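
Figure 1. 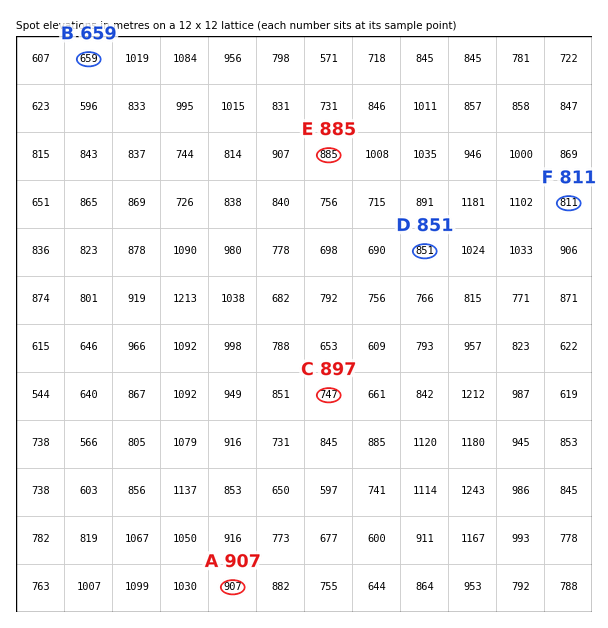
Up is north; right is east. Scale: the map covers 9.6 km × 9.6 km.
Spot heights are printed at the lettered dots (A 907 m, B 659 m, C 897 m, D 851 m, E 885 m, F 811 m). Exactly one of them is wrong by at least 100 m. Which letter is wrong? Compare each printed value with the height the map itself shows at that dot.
C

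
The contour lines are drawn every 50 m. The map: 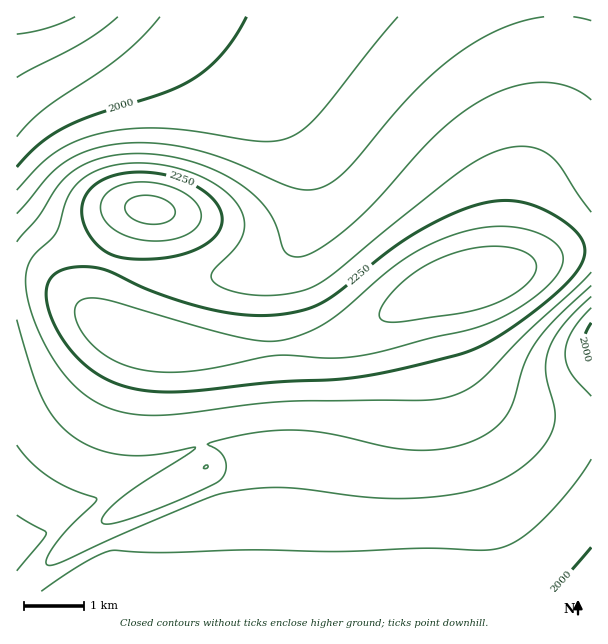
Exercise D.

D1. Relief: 1820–2400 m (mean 2140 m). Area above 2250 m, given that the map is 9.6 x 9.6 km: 17.3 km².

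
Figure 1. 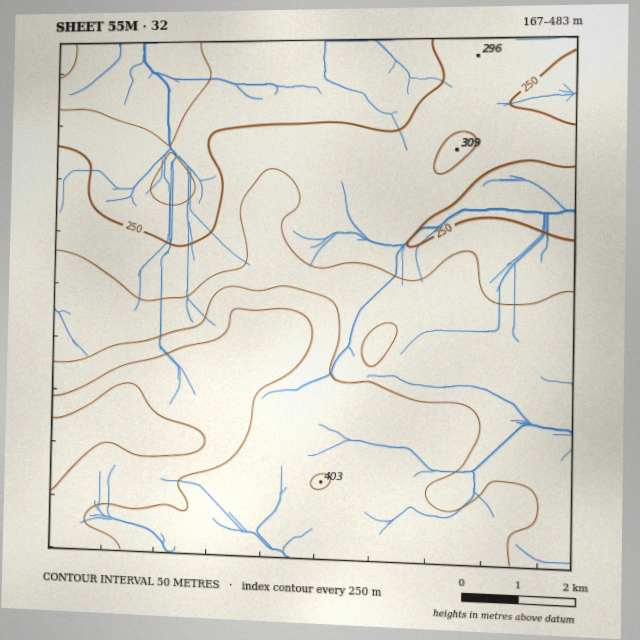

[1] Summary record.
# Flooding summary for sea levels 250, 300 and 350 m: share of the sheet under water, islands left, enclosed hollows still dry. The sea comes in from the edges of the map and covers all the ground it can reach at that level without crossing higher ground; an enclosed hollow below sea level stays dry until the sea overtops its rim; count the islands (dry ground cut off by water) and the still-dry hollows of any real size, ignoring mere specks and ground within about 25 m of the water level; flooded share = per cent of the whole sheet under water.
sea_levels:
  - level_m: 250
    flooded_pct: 21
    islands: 0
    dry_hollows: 0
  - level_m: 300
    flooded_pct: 44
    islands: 0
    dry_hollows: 0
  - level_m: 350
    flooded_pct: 65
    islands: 0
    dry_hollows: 0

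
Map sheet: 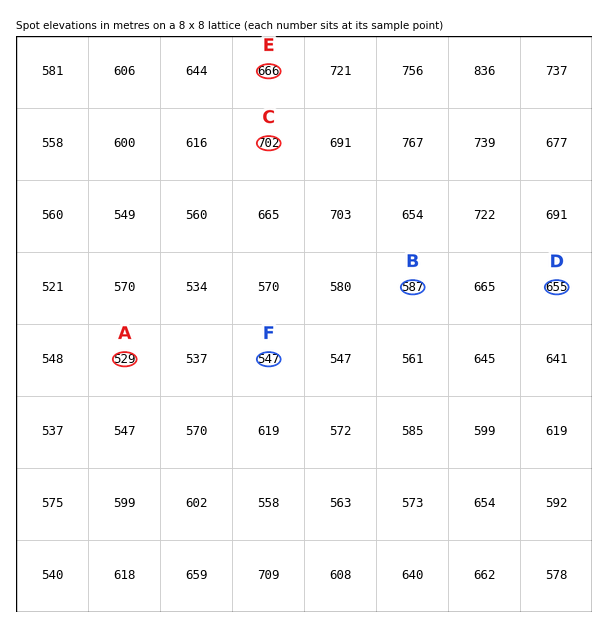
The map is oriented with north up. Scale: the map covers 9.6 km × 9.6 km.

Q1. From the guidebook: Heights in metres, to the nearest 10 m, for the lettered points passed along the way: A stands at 530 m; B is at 590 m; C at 700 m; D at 650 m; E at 670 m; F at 550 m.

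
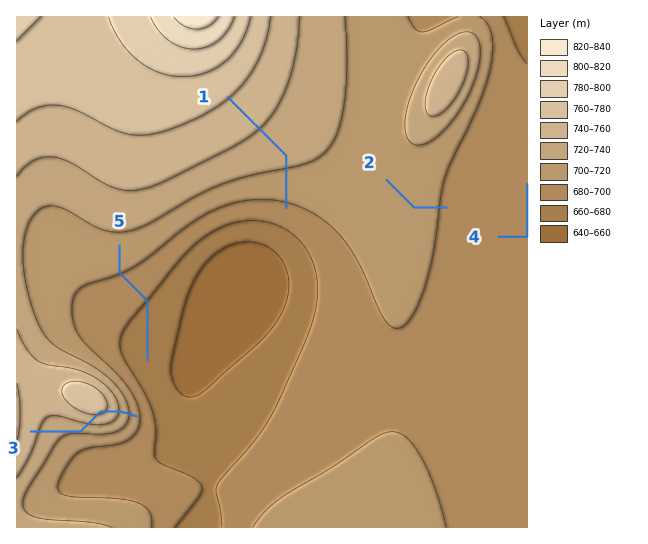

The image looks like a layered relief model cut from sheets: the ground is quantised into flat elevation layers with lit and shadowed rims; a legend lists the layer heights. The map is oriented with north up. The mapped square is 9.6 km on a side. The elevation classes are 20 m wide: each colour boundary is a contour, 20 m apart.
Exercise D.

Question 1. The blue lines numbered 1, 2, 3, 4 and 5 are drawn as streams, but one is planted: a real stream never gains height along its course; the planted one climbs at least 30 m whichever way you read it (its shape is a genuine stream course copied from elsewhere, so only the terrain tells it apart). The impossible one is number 3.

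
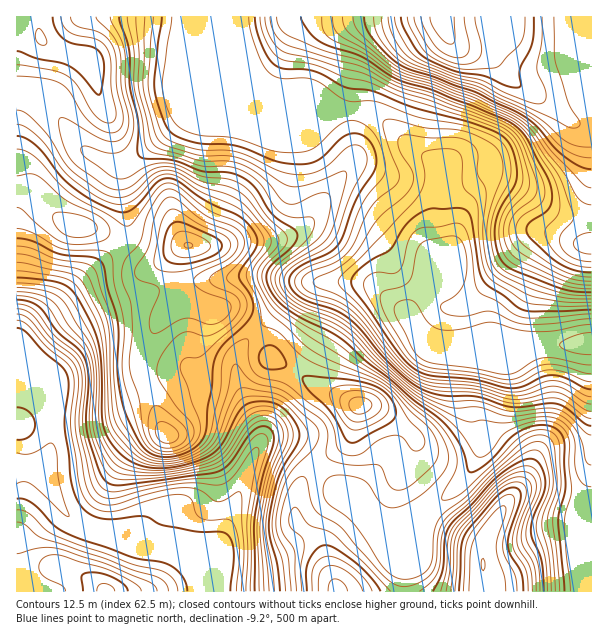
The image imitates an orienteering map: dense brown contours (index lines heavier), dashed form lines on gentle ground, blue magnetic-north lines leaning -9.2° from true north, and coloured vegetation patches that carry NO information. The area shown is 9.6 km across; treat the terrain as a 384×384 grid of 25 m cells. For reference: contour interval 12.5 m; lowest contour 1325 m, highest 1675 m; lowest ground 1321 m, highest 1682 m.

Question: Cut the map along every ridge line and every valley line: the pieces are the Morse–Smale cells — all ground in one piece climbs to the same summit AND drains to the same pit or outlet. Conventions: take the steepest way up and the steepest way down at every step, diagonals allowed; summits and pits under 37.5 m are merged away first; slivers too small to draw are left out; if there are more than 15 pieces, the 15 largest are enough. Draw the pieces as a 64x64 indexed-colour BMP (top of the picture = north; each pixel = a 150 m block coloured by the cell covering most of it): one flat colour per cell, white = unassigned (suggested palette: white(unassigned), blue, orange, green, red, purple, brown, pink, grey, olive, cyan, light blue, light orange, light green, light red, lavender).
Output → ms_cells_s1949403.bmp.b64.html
<image width="64" height="64" href="data:image/bmp;base64,Qk12CAAAAAAAAHYAAAAoAAAAQAAAAEAAAAABAAQAAAAAAAAIAAATCwAAEwsAABAAAAAAAAAA////ALR3HwAOf/8ALKAsACgn1gC9Z5QAS1aMAMJ34wB/f38AIr28AM++FwDox64AeLv/AIrfmACWmP8A1bDFAIiIiIiIiIiIiIiHd3d3d3d3d5mZmZREREREREREREREiIiIiIiIiIiIiHd3d3d3d3d5mZmZlERERERERERERESIiIiIiIiIiIiId3d3d3d3d3mZmZmURERERERERERERIiIiIiIiIiIiId3d3d3d3d3mZmZmZREREREREREREREiIiIiIiIiIiId3d3d3d3d3eZmZmZmURERERERERERESIiIiIiIiDMzMzMzd3d3d3d5mZmZmZRERERERERERERIiIiIiIMzMzMzMzN3d3d3d5mZmZlVmUREREREREREREiIiIgzMzMzMzMzM3d3d3eZmZmZlVVZRERERERERERESIiIgzMzMzMzMzMzN3d3d5mZmZlVVVVERERERERERERIiIgzMzMzMzMzMzM3d3d3mZmZlVVVVVREREREREREREiIgzMzMzMzMzMzMzN3d3eZmZlVVVVVVVRERERERERESIiDMzMzMzMzMzMzM3d3d5mZlVVVVVVVVURERERERERIiDMzMzMzMzMzMzMzd3d3eZlVVVVVVVVVVEREREREREiDMzMzMzMzMzMzMzM3d3d3lVVVVVVVVVVURERERERES7szMzMzMzMzMzMzMzd3d3elVVVVVVVVVVVERERERERLu7MzMzMzMzMzMzMzM3d3eqpVVVVVVVVVVUREREREREu7szMzMzMzMzMzMzMzd3qqqqpVVVVVVVVVVERERERES7uzMzMzMzMzMzMzMzOqqqqqqlVVVVVVVVVURERERERLu7MzMzMzMzMzMzMzM6qqqqqqpVVVVVVVVUREREREREu7szMzMzMzMzMzMzM6qqqqqqqlVVVVVVVVRERERERES7uzMzMzMzMzMzMzMzqqqqqqqqVVVVVVVVVERERERERLuzMzMzMzMzMzMzMzqqqqqqqlVVVVVVVVVUREREREREuzMzMzMzMzMzMzMzOqqqqqpVVVVVVVVVVVREREREREQzMzMzMzMzMzMzMzM6qqqqVVVVVVVVVVVVVURERERERDMzMzMzMzMzMzMzMzqqqqVVVVVVVVVVVVVVREREREREMzMzMzMzMzMzMzMzqqqlVVVVVVVVVVVVVVVEREREREQzMzMzMzMzMzMzMzM6qlVVVVVVVVVVVVVVVVVERERERDMzMzMzMzMzMzMzMzqqVVVVVVVVVVVVEREREREREREUMzMzMzMzMzMzMzMzM6VVVVVVVVVVVVEREREREREREREzMzMzMzMzMzMzMzMzJVVVVVVVVVVVERERERERERERETMzMzMzMzMzMzMzMzIiVVVVVVVVVVURERERERERERERMzMzMzMzMzMzMzMiIiIlVVVVVVVVUhEREREREREREREzMzMzMzMzMzMiIiIiIiJVVVVVVVUiERERERERERERETMzMzMzMzMzMyIiIiIiIiVVVVVVIiIhERERERERERERMzMzMzMzMzMzIiIiIiIiIiIiIiIiIiIREREREREREREzMzMzMzMzMzMiIiIiIiIiIiIiIiIiIhERERERERERETMzMzMzMzMiMyIiIiIiIiIiIiIiIiIiIRERERERERERMzMzMzMzMiIjIiIiIiIiIiIiIiIiIiIhEREREREREREzMzMzMzMiIiIiIiIiIiIiIiIiIiIiIiERERERERERETMzMzMzIiIiIiIiIiIiIiIiIiIiIiIiIRERERERERERMzMzMyIiIiIiIiIiIiIiIiIiIiIiIiIhEREREREREREzMzIiIiIiIiIiIiIiIiIiIiIiIiIiIiERERERERERETMzIiIiIiIiIiIiIiIiIiIiIiIiIiIiIRERERERERERMzIiIiIiIiIiIiIiIiIiIiIiIiIiIiIhEREREREREREiIiIiIiIiIiIiIiIiIiIiIiIiIiIiIiERERERERERESIiIiIiIiIiIiIiIiIiIiIiIiIiIiIiIRERERERERERIiIiIiIiIiIiIiIiIiIiIiIiIiIiIiIhEREREREREREiIiIiIiIiIiIiIiIiIiIiIiIiIiIiIiERERERERERESIiIiImZmYiIiIiIiIiIiIiIiIiIiIhERERERERERERIiIiJmZmZmIiIiIiIiIiIiIiIiIiIhEREREREREREREiIiJmZmZmZiIiIiIiIiIiIiIiIiIhERERERERERERESIiImZmZmZmYiIiIiIiIiIiIiIiIhERERERERERERERIiImZmZmZmZmIiIiIiIiIiIiIiIhEREREREREREREREiImZmZmZmZmZmZmZmZmZmZmERERERERERERERERERESImZmZmZmZmZmZmZmZmZmZhERERERERERERERERERERJmZmZmZmZmZmZmZmZmZmERERERERERERERERERERERFmZmZmZmZmZmZmZmZmZhEREREREREREREREREREREREWZmZmZmZmZmZmZmZmZhERERERERERERERERERERERERZmZmZmZmZmZmZmZmZhERERERERERERERERERERERERFmZmZmZmZmZmZmZmZmEREREREREREREREREREREREREWZmZmZmZmZmZmZmZmYRERERERERERERERERERERERERZmZmZmZmZmZmZmZmYRERERERERERERERERERERERERFmZmZmZmZmZmZmZmZhEREREREREREREREREREREREREWZmZmZmZmZmZmZmZmERERERERERERERERERERERERER"/>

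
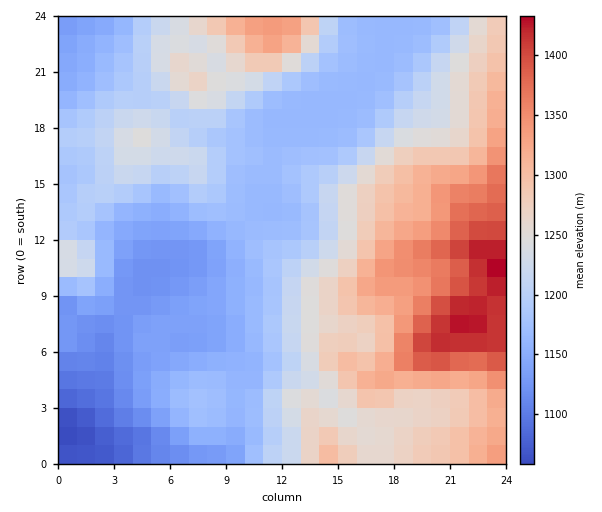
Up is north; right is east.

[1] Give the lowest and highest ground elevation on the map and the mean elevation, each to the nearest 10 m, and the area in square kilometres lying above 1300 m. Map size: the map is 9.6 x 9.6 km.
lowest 1050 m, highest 1440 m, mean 1220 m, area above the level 17.2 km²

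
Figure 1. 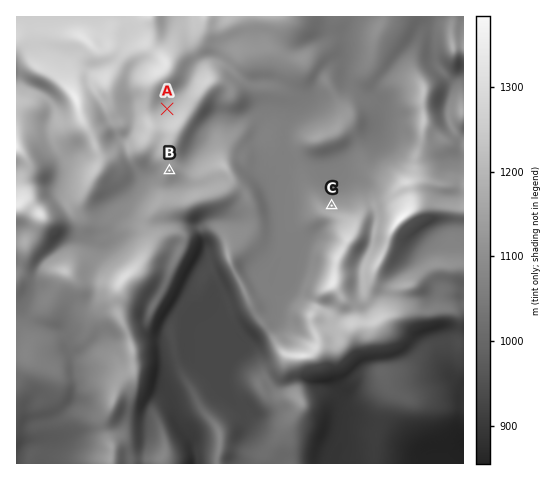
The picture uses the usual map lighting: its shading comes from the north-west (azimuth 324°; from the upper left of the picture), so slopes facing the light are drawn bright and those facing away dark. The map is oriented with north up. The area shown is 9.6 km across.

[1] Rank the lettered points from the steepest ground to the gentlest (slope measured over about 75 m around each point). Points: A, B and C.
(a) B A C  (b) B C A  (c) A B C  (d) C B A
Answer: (d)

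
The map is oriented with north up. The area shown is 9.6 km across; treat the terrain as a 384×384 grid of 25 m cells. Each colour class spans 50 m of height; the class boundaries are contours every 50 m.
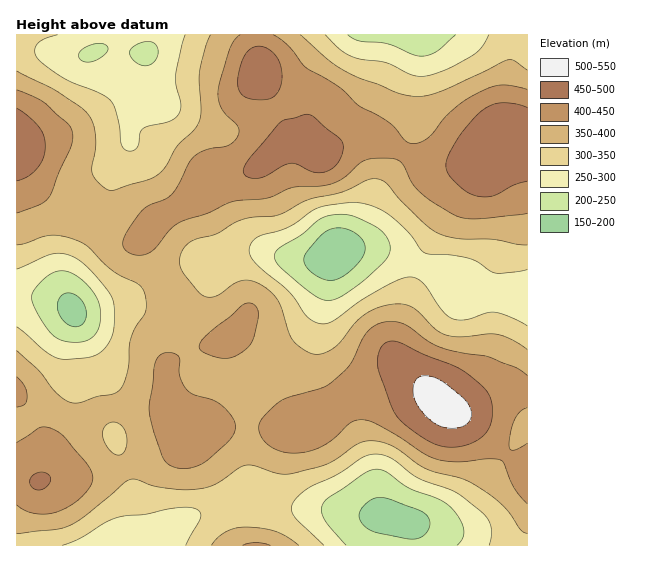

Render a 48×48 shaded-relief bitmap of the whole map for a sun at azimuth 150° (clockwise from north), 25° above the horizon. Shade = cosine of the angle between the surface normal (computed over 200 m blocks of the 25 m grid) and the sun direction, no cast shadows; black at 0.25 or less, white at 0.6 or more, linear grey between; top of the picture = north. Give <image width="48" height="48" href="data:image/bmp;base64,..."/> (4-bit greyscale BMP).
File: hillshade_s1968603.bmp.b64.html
<image width="48" height="48" href="data:image/bmp;base64,Qk32BAAAAAAAAHYAAAAoAAAAMAAAADAAAAABAAQAAAAAAIAEAAATCwAAEwsAABAAAAAAAAAAAAAAABEREQAiIiIAMzMzAERERABVVVUAZmZmAHd3dwCIiIgAmZmZAKqqqgC7u7sAzMzMAN3d3QDu7u4A////ALzN3dy6mql1QzIhEkRVZmZVRVVVVWVVeKzN3d26mqmGRDMiI0VWZndmVmZVVmZmeKzN3d3LqaqodVRERFZ3eIiHd4h3d4h3eKvMzd3bqqq7qIdmZniZmqmZmaqpmZmYiJq7vM3MuqvMy6mIiJq7zLuqmqvLuqmZiIiZqru7qqvMzMuqmavN3dzKqqzMy6mYd2Z4iJmZmZq7vMy6qqvN7u7bqqvN3LqYdlVWd3d3eIiZq7u7qrvN3u7tuqvN3cqYZVVWZ3d2ZneImru6qqvM3e7uy6u83dyoZVVWd3d3ZmeImaupmZq7zN3t3Lq8zd25dmZmZ4iIdmeIiZqYd3maq7zMu6qrvN3Kl3dmZniIdmd3eIiHZVZ4maqqqZmZqru7qYh2ZmeHdmZmZmd2VDRWeJmZiIiIiJmqqZh2ZmZ2ZVZmVVZ2VDNEV4iId3d3d3iZmYh2ZmZmVVZnZmd3dkRERWd3dmZmZmZ4iHd2ZlVlVWZ3h3iJh2ZURFZ3dmVVVVZnd2ZmVUVVVWZ4mZmZmYdlRERWZmVERFVmZVVVQzNFVVZ4iZmqmYdlQzNFZlQyIzRVVVVUMhI0VVVWd4iZmYdmQzM0VVQyIiNFVVZlMREjRVVVZmeJmYh2UyIiNERDIiI0RWZ2UyI0RVZmVVV4mZh2QyERI0VVMiI0RWeIdkM0VWZ3ZURXiZh2QxAAEkVmVDM0VXiZmGVVZmd4dUNFeId2QhAAEkVnZURWZpmrqod3d3d3dkMzVWZlQhABI0V3dlZ4iLq7upiJmId3dlMzNEVVQxEBI0Z4iHeJqszMupmZqpiHd2VERFVmVDERI1aJqZiaq8zdy5mZqqqZiIdmZ3iIdkMiNFeau6maq8zcy5iImruqqpmImqu7qHVERWebzLqqq7zMy5hmaKu8y7qqvN3dy5h3Z3iavMuqqru7uphlVoq8zMu7ze7/7bqpiIiau8y7qqqqqYhlRGiavMzMzd7//9y6qZmZqrzMuqqpiIdlREZ4q8zMzN3v//26qZmZmrvMu7uph3d1RDRWibvMzM3v//7KmJmZmau7u7u6iHd2QzNFaJqrzMze//7KmIiJmZqqq7u7qYdlRDMzVneJq8u83v7bqHd3iIiZqqu7uph2VEMzRVVWeaqqvN3cuXZmZ3iImaqru6qHZVQzNEQ0V5mIibzLuXZVVneIiImaqqqYdmQyI0VDRXd3d4mqmHVERWeIiIeImZmYd2UyI1ZVRWZmZ3eIh3VENEZ4h3Z3d4iYd2ZDNGeHZmZnd3ZmZmZUMzRWZlZmZmeId2ZURGeZh3Znd3ZlZmZUMiNEVURVVVZ3dmZmVVeJqYdmd3ZlVVVDMiIjMzNEREVmdmZmZUVoqphmZmZVVVQzIhESM0RERERWZlVWZUNGmqhlVVVFVUMiIhESM1VVVURWZlRFVUM1eJh1VEREREMiIiIjRXd3d2Zmd2VERUMjVnh2VUMzREQyIiI0Z5mZqph3iIZEREQiNFZmVVQzNERDMzM1aKqru6mImZdUREQyI0VmZVQzNERERDM0aA=="/>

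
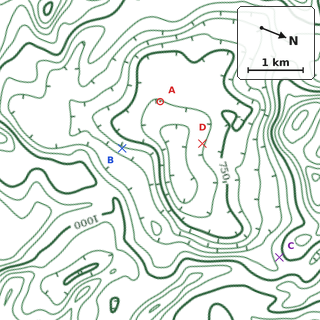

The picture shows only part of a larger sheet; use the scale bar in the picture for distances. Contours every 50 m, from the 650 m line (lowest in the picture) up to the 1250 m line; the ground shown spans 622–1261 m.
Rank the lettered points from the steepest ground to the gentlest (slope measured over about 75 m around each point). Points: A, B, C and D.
B C D A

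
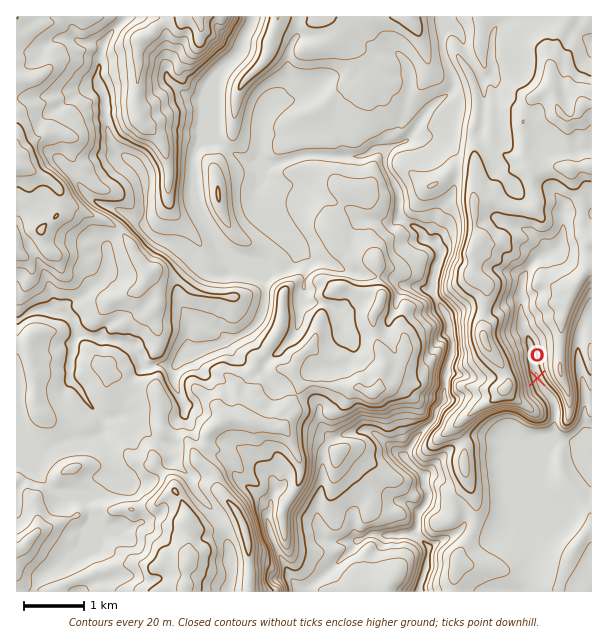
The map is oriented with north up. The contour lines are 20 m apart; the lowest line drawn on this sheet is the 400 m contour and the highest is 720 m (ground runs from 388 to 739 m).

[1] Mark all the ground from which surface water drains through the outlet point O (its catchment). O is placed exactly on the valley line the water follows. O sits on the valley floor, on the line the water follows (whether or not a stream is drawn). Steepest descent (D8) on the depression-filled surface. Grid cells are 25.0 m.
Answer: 4.749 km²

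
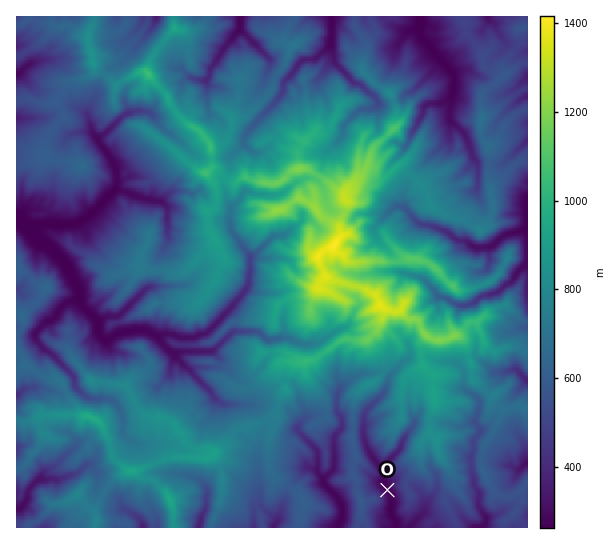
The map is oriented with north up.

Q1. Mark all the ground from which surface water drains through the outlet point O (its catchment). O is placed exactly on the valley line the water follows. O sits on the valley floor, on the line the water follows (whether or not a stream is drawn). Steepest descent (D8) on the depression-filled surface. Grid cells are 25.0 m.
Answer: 3.739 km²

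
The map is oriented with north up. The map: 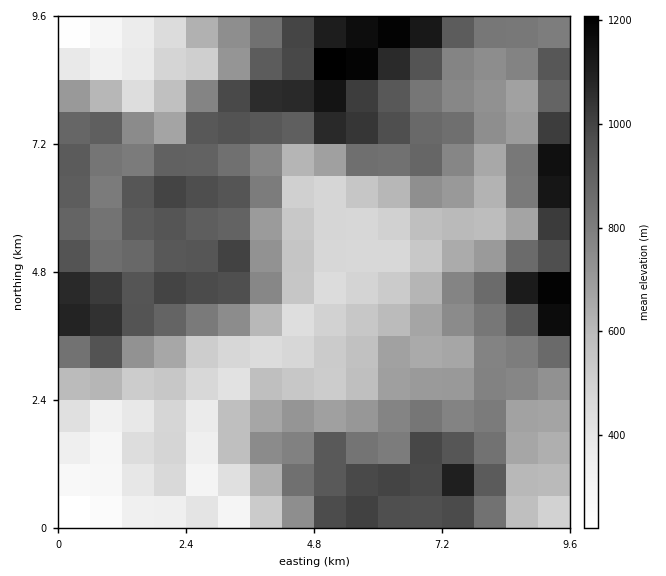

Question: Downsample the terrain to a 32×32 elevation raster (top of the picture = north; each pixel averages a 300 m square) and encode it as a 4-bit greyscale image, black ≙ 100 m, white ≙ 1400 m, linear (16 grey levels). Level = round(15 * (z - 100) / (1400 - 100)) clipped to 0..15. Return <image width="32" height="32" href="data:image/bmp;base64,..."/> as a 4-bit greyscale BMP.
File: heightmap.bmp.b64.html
<image width="32" height="32" href="data:image/bmp;base64,Qk12AgAAAAAAAHYAAAAoAAAAIAAAACAAAAABAAQAAAAAAAACAAATCwAAEwsAABAAAAAAAAAAAAAAABEREQAiIiIAMzMzAERERABVVVUAZmZmAHd3dwCIiIgAmZmZAKqqqgC7u7sAzMzMAN3d3QDu7u4A////ABEiIiNEITZ3q7uqqqmHZEYiIjQzQyNGh5qqqqq7moRFIiI0RDI0V4maqqqqy6llZTIiNFQjNFeJmqqqqsupdWYyIjRUJFVoiJqIiZu6mXZmQyNEVCNniIiqqHmqmYl2ZkMjNEQzZ2d4iJd5mIiIdmZUMzNFQzZndmZniIiIiHZ3VlVEVUQ0VmVVZmd3d4mHeFd3ZVZUQ1ZUVVVndmd4l3h4mYZmVENFVFVWd2ZmeJd5qrqIdlVVNERVVWdndnmXi7u6mYh3dmREVVVmZ3d4mKzLu6qrqZh3VEVVVmeIiavey7uqu6qpiGREVVVniJq83bu6maqquodlREVVVniJvM27mYmpqrqHZURERFVneKqrmZiaqZq6d2RERERVZmd4mpmJqqqZqXZlREREVlZmZ5uZiZmqqZmHZURFVWZmVmismomauqqZmFREVVZnZmZ5vamImquqqpdURVZmiId2ic2ph4mpqZmHVVaIiJmXZorNmqh4mZmIiHd5mpmZh3Z5zJmql2ipmqmZq7upmZh3d7yZmXdXqqqqqsu7upmZh3abiIdURomqu7vLqqqYiId2mmZUNFd3m7u8zMqZmHd3d4pEIzRVVWmqq97cuqiHd3iqMjMzNFVoiZvM3cy6iId5qSIiMzVmd3ibvMzNy5iIiIgSIzREZniaq7zM3dyqmZiJ"/>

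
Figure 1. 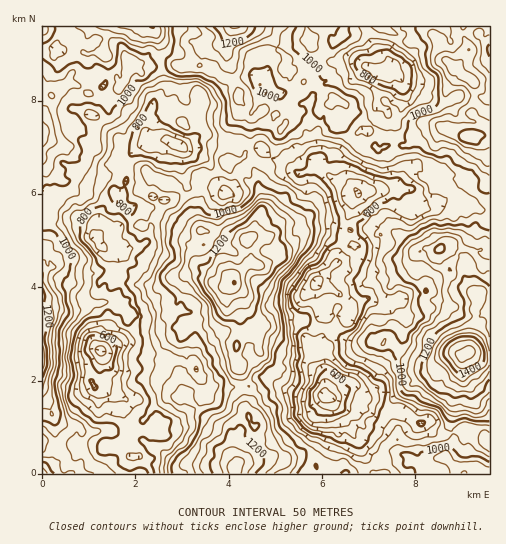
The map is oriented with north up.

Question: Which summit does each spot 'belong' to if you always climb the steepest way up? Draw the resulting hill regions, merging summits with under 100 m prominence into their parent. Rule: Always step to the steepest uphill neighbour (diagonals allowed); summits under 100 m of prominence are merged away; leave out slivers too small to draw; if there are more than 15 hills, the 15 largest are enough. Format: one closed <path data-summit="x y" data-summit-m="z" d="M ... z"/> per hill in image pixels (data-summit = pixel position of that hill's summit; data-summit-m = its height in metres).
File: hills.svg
<path data-summit="468 351" data-summit-m="1520" d="M417 162l-6 2-6 5-3 7-7 9-13 5-20 2-8 6-2 11-4 9 2 22 4 5-4 2-2 8-11 8-31 31-7 29 9 17-1 9 3 14 16 14 0 18 12 11 17 8 10 13 18 7 11 8 9 0 16-18 7 1 13 11 29-8 16 8 5 6 1-232-11-1-6-3-9 1-14-8-6-24-5-4-15 1-5-4z"/><path data-summit="234 282" data-summit-m="1401" d="M209 134l-9 0-19 12 9 7 18 8 6 18 9 9-5-2-5 2-18 1-8-3-10 10-8 4-10 0-6-4 0 7-5 5-7 2 11 17-5 14-9 7-21 5 2 3 1 14-8 11 2 3 8 2 9 9 2 9 7 12-6 13-7 7-12 10-15 5 0 16-8 15 3 6 30 11 0 18 14 13 7 0 4-3 10 3 9-8 8-2 16-10 7-7 1-23 8 8 24 0 22-2 16-10 6 0 7 12 16 7 26 0 0-18-16-14-3-14 1-9-9-17 0-5 7-24 31-31 11-8 2-8 4-2-4-5-2-22 4-9 0-9 6-8-10-8-15-5-14-14-16 8-5 0-10-9-16-5-9-11-17-6-13 1-8-6z"/><path data-summit="235 27" data-summit-m="1310" d="M363 26l-210 0 8 24 2 38-9 12-2 7 21 5 6-3-4-4 0-5 3-3 6-2 17 0 1 7-4 6 2 26 25 3 8 6 13-1 17 6 9 11 16 5 10 9 5 0 16-8 14 14 19 7-12-12-4-16 12-10 12-17 8 0 9-10 0-22 8-20-2-7 2-3 0-7-7-7z"/><path data-summit="467 137" data-summit-m="1231" d="M489 26l-92 1 5 9-14 17 0 7 3 3-1 4 9 7 3 13-15 24-10-4 0 14-9 10-8 0-12 17-12 10 4 16 19 20 8-4 15 0 13-5 7-9 3-7 6-5 6-2 2 6 5 4 15-1 5 4 6 24 14 8 9-1 6 3 11 0z"/><path data-summit="43 136" data-summit-m="1184" d="M152 26l-43 0-7 29-2-2-13 1-13-12-3 0-10 8-4-2-15 2 0 154 11-6 6 1 13 8 7 10 11 6 3 3 2 9 10-5 0-4-6-6 5-14 17-11 3-5 1-5-4 0-5-9 0-9 5-11 10-3 18-13-2-11 5-8 0-14 2-7 9-12-2-38z"/><path data-summit="43 360" data-summit-m="1291" d="M44 210l-2 1 0 230 43 4 9-1 9 2 7-6 0-18 4-13 0-10-6-7-13-4-3-6 10-19 0-11-6-10 4-13 0-11-6-11 0-7 5-9 1-10 6-3 7 1 7-9-1-14-3-4-7 0-9-6-10-22-11-4-10 0-5 3-12 0-4-3 0-4z"/><path data-summit="237 464" data-summit-m="1325" d="M277 376l-6 0-16 10-42 0-4 3-2 6-7 0 0 8-7 7-16 10-8 2-8 7-1 6-5 5-2 15-3 3-9 0 8 10 1 4 2 2 154 0 4-16 16-23 1-37-8-3-19 0-11-5-8-5z"/><path data-summit="464 473" data-summit-m="1106" d="M333 400l-1 3 9 17 8 6 3 8 6 5 8 2 30 33 94-1 0-30-6-7-12-6-8-2-25 8-13-11-7-1-16 18-9 0-11-8-18-7-10-13-17-8z"/><path data-summit="43 473" data-summit-m="1081" d="M52 441l-10 1 1 32 87-1 2-16-16-10z"/><path data-summit="43 27" data-summit-m="1081" d="M64 26l-22 1 1 22 13-1z"/>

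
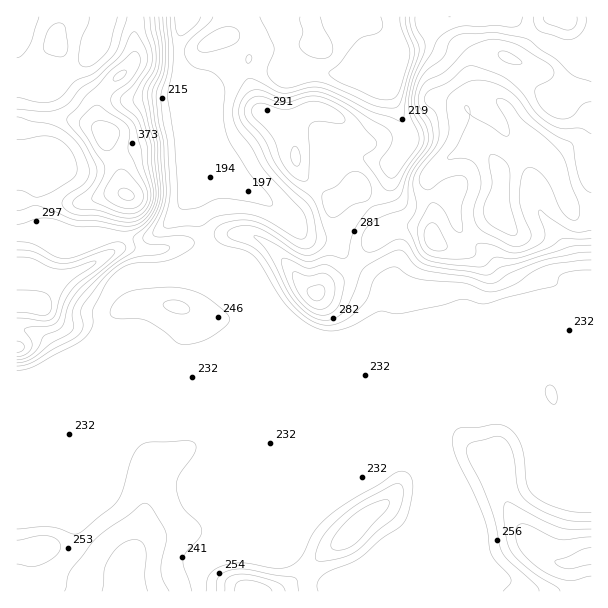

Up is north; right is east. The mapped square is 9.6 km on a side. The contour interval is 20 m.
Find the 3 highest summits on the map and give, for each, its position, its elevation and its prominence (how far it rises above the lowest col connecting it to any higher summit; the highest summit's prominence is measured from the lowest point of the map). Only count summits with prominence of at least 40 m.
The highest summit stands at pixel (126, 195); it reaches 423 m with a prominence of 259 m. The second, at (497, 209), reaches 395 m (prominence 163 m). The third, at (33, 303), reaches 380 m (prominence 85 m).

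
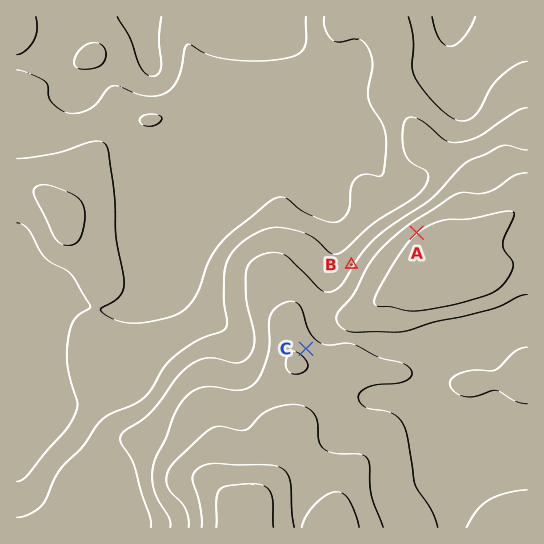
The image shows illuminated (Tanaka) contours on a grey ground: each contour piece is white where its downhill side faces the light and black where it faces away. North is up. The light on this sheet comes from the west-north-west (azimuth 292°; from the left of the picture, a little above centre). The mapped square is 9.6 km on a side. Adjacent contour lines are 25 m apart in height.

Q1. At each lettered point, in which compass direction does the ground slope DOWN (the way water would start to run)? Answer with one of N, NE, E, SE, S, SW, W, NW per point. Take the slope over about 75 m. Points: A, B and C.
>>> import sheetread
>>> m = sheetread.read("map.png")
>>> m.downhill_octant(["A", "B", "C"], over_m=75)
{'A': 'NW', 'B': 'NW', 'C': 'NE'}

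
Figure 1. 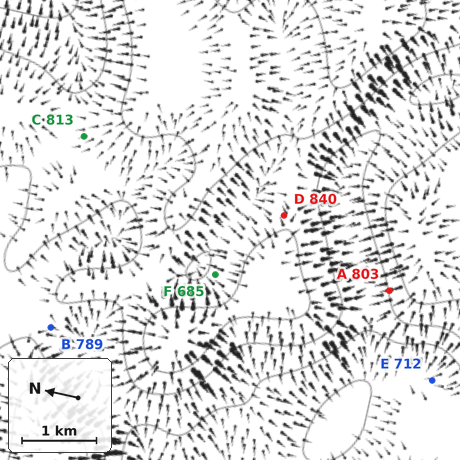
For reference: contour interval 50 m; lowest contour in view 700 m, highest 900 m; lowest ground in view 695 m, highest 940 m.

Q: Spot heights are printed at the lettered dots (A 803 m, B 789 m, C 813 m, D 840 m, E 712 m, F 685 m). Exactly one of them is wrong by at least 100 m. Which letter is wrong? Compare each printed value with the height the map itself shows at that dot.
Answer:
F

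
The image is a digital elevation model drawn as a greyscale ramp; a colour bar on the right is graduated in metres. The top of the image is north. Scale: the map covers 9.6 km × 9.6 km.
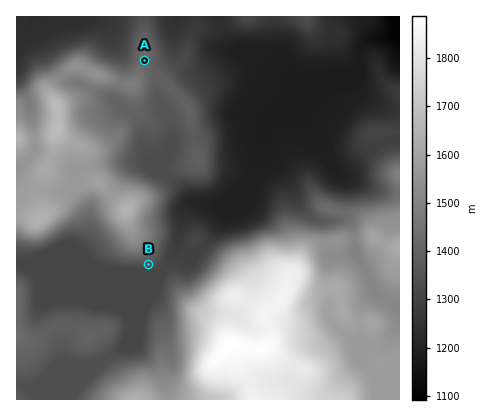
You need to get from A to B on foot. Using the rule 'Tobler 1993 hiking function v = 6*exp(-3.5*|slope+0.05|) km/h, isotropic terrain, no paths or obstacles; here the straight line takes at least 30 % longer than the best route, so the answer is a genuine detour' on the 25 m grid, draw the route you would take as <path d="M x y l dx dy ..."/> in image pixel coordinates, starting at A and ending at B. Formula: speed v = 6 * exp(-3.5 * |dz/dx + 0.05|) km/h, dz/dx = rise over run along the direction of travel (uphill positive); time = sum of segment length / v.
<path d="M144 60l6 12 0 34 10 20 0 26 2 2 0 8 2 4 0 4 8 18 0 6-6 14 0 32-10 20-4 2-4 2"/>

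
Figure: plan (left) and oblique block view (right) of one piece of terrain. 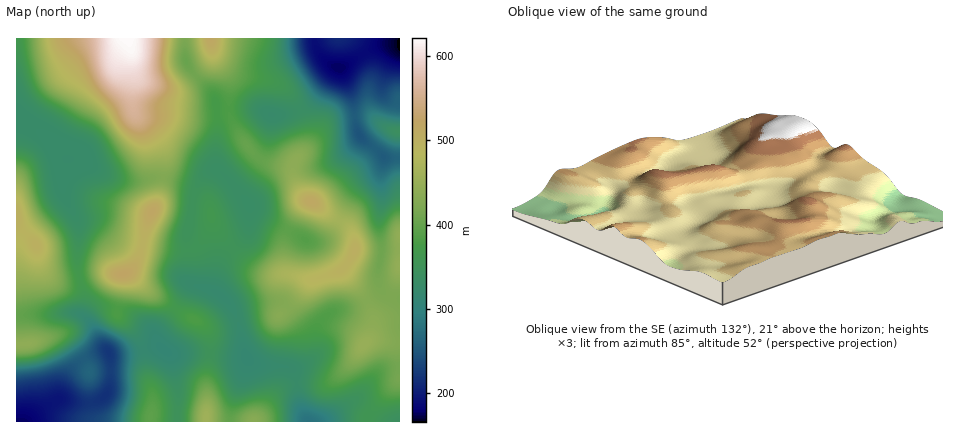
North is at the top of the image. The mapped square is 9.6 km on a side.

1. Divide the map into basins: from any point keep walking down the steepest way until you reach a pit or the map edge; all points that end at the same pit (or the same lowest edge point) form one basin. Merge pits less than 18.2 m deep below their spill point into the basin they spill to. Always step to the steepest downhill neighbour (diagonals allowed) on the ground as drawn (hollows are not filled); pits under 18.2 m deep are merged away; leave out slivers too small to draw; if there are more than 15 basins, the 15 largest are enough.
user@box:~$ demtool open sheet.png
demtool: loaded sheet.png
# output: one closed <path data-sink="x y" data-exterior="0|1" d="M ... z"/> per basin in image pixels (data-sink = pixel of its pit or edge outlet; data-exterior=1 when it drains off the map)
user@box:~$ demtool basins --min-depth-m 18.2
<path data-sink="400 44" data-exterior="1" d="M400 38l-271 0 3 24 4 12 10 8 22 6 12-1 10-7 17-16 6-14 16 32 0 32 12 24 19 21 12 5 18 3 10 25 11 10-9 4-16 28-3 18 2 20 5 3 22 5 30-10 21 24 7 14 3 8 0 10-5 14 14 0 13 6 3 10 0 22z"/><path data-sink="20 422" data-exterior="1" d="M16 224l0 198 190 0 0-40 4-24 0-20-3-8-7-8-16-7-32-22-24-20-28 0-26 7-16 0-6-2-12-14-4-20z"/><path data-sink="308 422" data-exterior="1" d="M212 221l-10 21-10 8-18 0-30-6-9 22-7 6 24 21 32 22 16 7 7 8 3 8 0 20-4 24 0 36 48 4 112 0 2-6 30-36 0-24-3-10-7-4-16-2-6 2 6-10 1-16-8-18-8-12-15-16-30 10-22-6-22 0-6-2-14-8-22-22z"/><path data-sink="68 160" data-exterior="0" d="M128 38l-112 0 0 186 20 20 3 16 6 12 13 8 16 0 26-7 28 0 7-7 5-10 7-32 13-28 3-16 0-24-5-14-22-26-3-8 0-32z"/><path data-sink="250 204" data-exterior="0" d="M136 112l0 4 22 26 5 14-2 36-13 28-5 24 31 6 18 0 10-8 10-21 14 21 26 25 16 7 18 0-3-18 3-22 16-28 9-4-11-10-8-22-2-3-18-3-12-5-19-21-13-25-20 2-28-2-36 2z"/>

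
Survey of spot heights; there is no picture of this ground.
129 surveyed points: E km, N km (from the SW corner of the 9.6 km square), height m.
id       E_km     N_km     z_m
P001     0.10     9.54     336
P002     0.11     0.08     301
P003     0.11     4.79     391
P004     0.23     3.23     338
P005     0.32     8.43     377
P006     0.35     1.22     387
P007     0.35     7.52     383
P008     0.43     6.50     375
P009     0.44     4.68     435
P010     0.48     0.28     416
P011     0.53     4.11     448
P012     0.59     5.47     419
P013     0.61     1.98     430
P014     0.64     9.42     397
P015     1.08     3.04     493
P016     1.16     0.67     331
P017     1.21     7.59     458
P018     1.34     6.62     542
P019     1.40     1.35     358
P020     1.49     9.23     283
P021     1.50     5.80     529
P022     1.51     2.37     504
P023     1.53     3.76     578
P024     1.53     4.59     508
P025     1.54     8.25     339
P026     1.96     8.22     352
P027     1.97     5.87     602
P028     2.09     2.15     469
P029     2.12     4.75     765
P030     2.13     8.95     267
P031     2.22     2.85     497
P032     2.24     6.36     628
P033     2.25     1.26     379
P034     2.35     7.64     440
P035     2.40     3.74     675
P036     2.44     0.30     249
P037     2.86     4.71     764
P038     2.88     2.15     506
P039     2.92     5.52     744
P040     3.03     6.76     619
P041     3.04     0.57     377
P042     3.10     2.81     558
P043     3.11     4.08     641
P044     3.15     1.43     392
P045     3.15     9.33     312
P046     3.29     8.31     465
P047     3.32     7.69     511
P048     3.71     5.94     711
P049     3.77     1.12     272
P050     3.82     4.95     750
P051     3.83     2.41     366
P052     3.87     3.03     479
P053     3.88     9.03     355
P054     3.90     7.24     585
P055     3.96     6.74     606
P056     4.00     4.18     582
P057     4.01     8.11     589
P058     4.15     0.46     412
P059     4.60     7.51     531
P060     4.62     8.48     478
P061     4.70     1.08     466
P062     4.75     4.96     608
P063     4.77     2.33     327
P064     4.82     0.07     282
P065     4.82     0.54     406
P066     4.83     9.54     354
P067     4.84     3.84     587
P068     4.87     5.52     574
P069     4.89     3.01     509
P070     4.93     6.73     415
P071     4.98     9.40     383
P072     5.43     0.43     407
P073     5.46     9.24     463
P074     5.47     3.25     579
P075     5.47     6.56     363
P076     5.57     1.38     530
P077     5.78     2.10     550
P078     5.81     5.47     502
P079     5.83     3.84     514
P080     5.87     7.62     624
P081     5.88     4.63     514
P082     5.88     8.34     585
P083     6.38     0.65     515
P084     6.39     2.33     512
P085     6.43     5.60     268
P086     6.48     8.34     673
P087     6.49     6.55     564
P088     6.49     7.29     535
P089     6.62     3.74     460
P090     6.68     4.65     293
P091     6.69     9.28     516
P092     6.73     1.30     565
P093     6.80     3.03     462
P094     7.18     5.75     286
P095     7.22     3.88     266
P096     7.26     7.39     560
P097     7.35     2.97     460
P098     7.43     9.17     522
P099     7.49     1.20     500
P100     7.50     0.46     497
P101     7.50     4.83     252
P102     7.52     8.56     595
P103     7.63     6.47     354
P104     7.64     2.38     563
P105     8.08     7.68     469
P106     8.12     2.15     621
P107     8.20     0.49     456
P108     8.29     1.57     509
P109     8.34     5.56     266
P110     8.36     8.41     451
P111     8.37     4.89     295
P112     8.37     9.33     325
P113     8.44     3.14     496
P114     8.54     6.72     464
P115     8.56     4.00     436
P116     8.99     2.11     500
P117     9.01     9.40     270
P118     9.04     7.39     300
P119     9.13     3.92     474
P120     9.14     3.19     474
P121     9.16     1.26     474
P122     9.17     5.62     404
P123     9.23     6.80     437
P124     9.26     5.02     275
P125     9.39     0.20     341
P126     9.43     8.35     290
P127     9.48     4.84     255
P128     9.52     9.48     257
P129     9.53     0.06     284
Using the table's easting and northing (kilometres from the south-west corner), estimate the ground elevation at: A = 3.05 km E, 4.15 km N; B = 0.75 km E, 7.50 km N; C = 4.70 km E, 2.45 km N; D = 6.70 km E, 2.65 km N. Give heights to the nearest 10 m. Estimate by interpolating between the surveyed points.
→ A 660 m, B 440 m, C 360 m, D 540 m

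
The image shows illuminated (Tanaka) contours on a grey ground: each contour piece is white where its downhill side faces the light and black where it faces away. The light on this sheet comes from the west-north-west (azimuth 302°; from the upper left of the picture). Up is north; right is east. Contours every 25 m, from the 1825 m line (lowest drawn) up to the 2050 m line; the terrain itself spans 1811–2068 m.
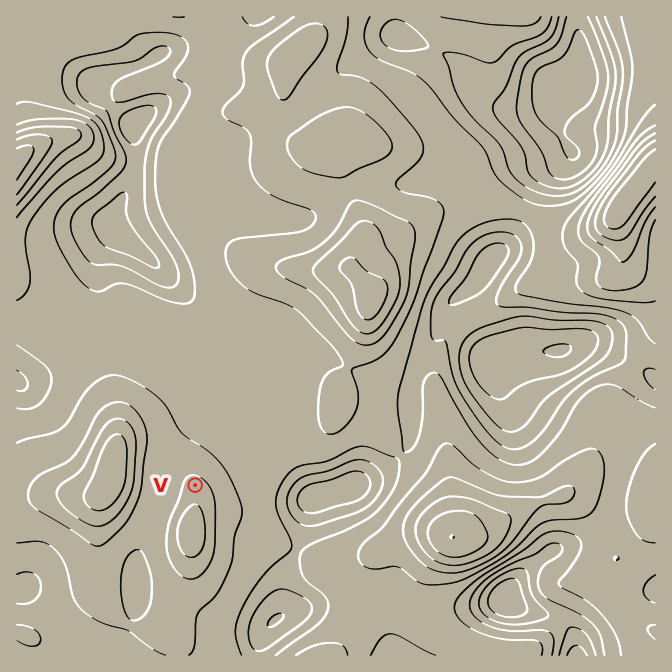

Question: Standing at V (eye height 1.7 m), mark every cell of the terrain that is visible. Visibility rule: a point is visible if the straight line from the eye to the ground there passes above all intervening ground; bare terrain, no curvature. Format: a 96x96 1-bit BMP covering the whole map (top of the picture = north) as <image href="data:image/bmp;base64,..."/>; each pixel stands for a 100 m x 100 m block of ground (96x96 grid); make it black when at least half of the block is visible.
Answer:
<image width="96" height="96" href="data:image/bmp;base64,Qk2+BAAAAAAAAD4AAAAoAAAAYAAAAGAAAAABAAEAAAAAAIAEAAATCwAAEwsAAAIAAAAAAAAA////AAAAAAAAAAAAAAAAAAAAAAAAAAAAAAAAAAAMAAAAAAAAAAAAAAAAAAAAAAAAAAAAAAAAAAAAAAAAAAAAAAAAAAAAAAAAAAAAAAAAAAAAAAAAAAAAAAAAAAAAAAAAAAAAAAAAAAAAAAAAAAAAAAAAAAAAAAAAAAAACAAAAAAAAAAAAAAAGAAAAAAAAAAAAAAAPAAAAAAAAAAAAAAAPgAAAAAAAAAAAAAEPwAAAAAAAAAAAAAMPwAAAAAAAAAAAAAe/4AAAAAABAAAAAAf/4AAAAAABgAAAAA//4AAAAAABwAAAAA//4AAAAAAB4AAAAAf/8AAAAAAB8AgAAAf/8AAAAAAB8BgAAAP/+AAAAAAB+BwAAAH/+AAAAAAA+AwAAAH/8AAAAAAA/AwAAAH/8AAAAAAA/AwAAAH/8AAAAAAAfgwHAAH/8AAAAAAAf/wfgAH/4AAAAAAAf/x//4P/4AAAAAAAf////4P/4AAAAAAAf////8P/4AABAMAAf////8fH4AADgcAAP////+fD4AADx8AAP////+eB4AAH/8AAH////+OB4AAH/8AAH////+EBwAAH8AAAD////+ABwAAH4AAAD////+ABwAADwAAAB////+ABwAADwAAAB////8AAgAABwAAAB////8AAgAAAwAAAD////8AAAAAAAAAAH////8AAAAAAAAAAP/////gAAAAAAAAAf/////8AAAAAAMAAf/////+AAAAAAcAA//////+AAAAAA8AA//////+AAAAAA8AB//////8AAAAAA8AD/+H///8AAAAAB8AH/4H///8AAAAAD8Af/AH///8AAAAB/8A+YAP///4AAAAP/8B8AAP///4AAAB//8D4AAP///4AAAH//4PwAAf///wAAAP//gfgAAf///gAAAP//A/gAAf///gAAAH/+D/gAA//8eAAAAH/+D/AAB/4AAAAAAH/+D/AAB/gAAAAAAH//D/AAD/AAAAAAAD//D/AAH/AAAAAAAD/+D/AAH+AAAAAAAD/+D/AAP+AAAAAAAB/+D/AAf/AAAAAAAA/+D/AAf/AAAAAAAAP+D/gA//gAAAAAAAD+D/wA//gAAAAAAAB+D/8A//wAAAAAAAA/D/+A///wAAAAAAAfj//Af///AAAAAAAPj//gP///wAAAAAAHz//wH///8AAAAAAH7//wA////AAAAAAD5//wA////gAAAAAB4f/AA////wAAAAAA4H/AA//7+AAAAAAAYAcAA//wAAAAAAAAYAAAA//wAAAAAAAAAAAAAf/4AAAAAAAAAAAAAP/4AAAAAAAAAAA4AAf4AAAAAAAAAAA8AAD8AAAAAAAAAAA+AAD8AAAAAAAAAAACAAD+AAAAAAAAAAAAAAD+AAAAAAAAAAAAAYH/AAAAAAAAAADAA+P/AAAAAAAAAAHwAPG/gAAAAAAAAAP+APAHwAAAAAAAAAf+APABwAAAAAAAAAf/AfAAAAAAAAAAAAf/h/AAAAAAAAAAAA///+AAAAAAAAAAAA///8AAAAAAAAAAA="/>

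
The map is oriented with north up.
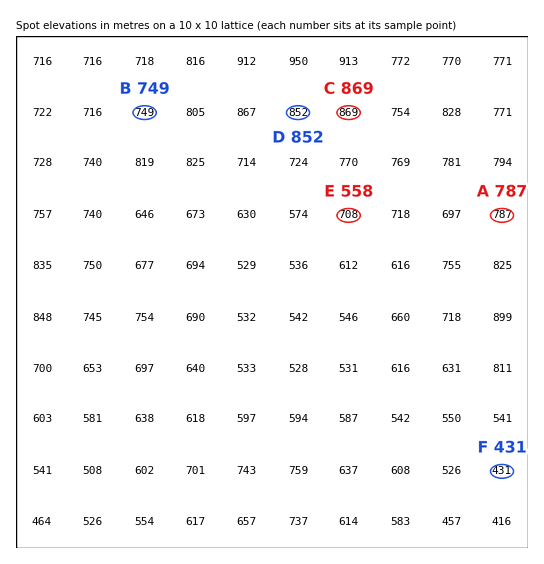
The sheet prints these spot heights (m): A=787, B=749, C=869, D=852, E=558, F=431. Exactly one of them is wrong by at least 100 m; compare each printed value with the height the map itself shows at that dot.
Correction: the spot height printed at E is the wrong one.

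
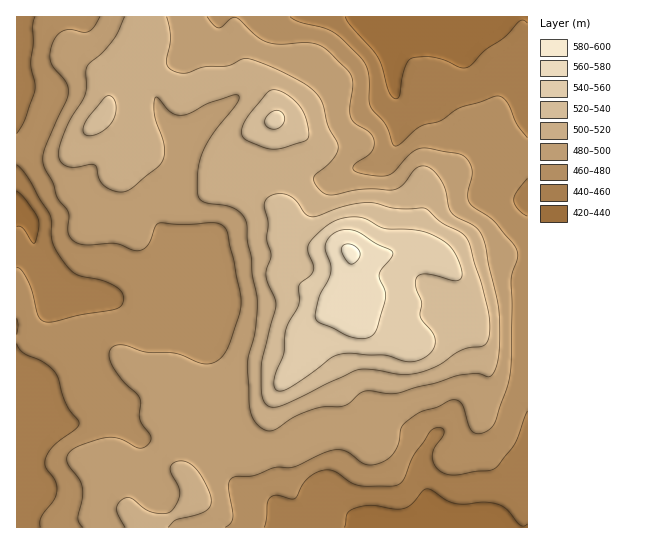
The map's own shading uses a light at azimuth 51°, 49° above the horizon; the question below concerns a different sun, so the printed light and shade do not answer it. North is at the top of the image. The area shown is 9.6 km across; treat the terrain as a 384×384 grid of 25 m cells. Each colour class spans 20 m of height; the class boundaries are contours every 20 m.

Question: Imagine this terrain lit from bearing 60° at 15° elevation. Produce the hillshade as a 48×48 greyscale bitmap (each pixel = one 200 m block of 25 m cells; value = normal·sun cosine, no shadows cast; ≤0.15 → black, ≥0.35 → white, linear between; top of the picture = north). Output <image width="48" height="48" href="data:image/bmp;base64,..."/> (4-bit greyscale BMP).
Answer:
<image width="48" height="48" href="data:image/bmp;base64,Qk32BAAAAAAAAHYAAAAoAAAAMAAAADAAAAABAAQAAAAAAIAEAAATCwAAEwsAABAAAAAAAAAAAAAAABEREQAiIiIAMzMzAERERABVVVUAZmZmAHd3dwCIiIgAmZmZAKqqqgC7u7sAzMzMAN3d3QDu7u4A////AGZnd3ZmaKqYiImqqpiJmZmIh4mHZ4iHZ3Znd2ZmiqmHeJqqqpeJqZiHd4mGZ4h3d3d3ZmZ4m6l2ebu6qYeaqYd2Z4mGZ3d3eHd2ZmeImphmi8upmHial2ZmZ5l2Z3d3iXd2VWd4mYZWnMqIiHeZhlVmeKl1Z3d4mndlRWd4mYZou6h3eHeIdlVniallZ3eJqmZlVniJqoeKqod3eHd4dmZnial2eIiJqnd2eImbuYiJmHeIeIeIh3Z4mqmHd3iJmniIiJmqmHiId3eId4iIiHd4mqqYdmeJqoiIeIiYd3d3d3iYd4iIiIiJmZmXZVeaqomHd3d3Z3h3d3iXVniIiIiZmIiHdVerqoiHd3d3d3d3d4mGRGeIiIiYh4h4dlerqoiHd3d3d3d3eImGM2eIiIiHd3d4dmebuoiHd3d3d3d3iZmFM2iIiIh2Znd3d3ebuniHd3d3iIiJmpl1NGiIiIhmVVZ3h3ebu3iHd3d4iIiauph1RWeIiIdlVVeIiHecy4iHd3eImZmqqYdlRWeIh3ZWZniamHity4iId4iJqqqqmHdlRFZ3dlVniImqqHjOy4iIiImaqpmZh3d1RFZnZlaJmZqqmIneyoiZmZmZmYiId3d1RFZmZmeKqqqqmYreyompmZmYiHiId3h1RVZVZniaqqmZmIvuupq5iIiId3iIh4h1RFVVZ3iaqqqZiJvtuqu4d3eHd3iZiIdkM1ZmZniqqqqYeK3turunZ3h3d3iZiHdUNGeHZWiqqqmHec7sqcuGZ3d2Z4iZiHZURXh2VFiqmZh3i97bqcp0Vmdmd4mYh3ZURWdlQ1irqZiJrN3KqrlTRWd3eJmYh3ZURWd2VXrMuqqqvN3LqqhDRnd4iJmHd3ZUVniIZ5zcuqq8zd3Lu6dDVneIiZh2d2VUVniZiKvMuqu83d3Mu3QjVneIiZdmdmVVVnmqmau7u6qs3cy7ujIkVnd4iZd3dmZmZ4q7qqqrupms3LqqqjNFZ3d3iZh3dmd3iJq7uqqruoicy6qZmURFVnd3iZiHZmeImZqqqqq7qHisyqmZmVVEV3d4iIiIZniZmZmYmqqql2isupmZmWVEV4iHiJmYdniIiIh3iqmamHi7qZmZmXZUV4iHeJqYd3d3Znd3mqmauXiqqZmZmXdlVniIiKqYh3dmVXiJvLqryoiZmJmZmXdlRWiJmaqIiHdlVomrzLu8y4iZiJmZmnd2VWeZqqmIiIdmZ5vMy7u8yoiIiJmZqnd2VWeaqph4iIh2Z6zcu7vMyoiIiJmZmnd2VVaKuph4iIiHZ6zLqqvMuXiImZiJmXdlVVabqYeJh3iHeby6qqvMuHiImZiJmWZVVWeamIiZiJmImrupqrvduIiJmYiJmWVVZniZh3ipmamJq7qZq7zduIiZmYiImWVVeIiIdnmpmqiKu6mau83cqIiZmYiImWZWiZh3Znq6mZiKuqqqvN3bh4mZmYiIiGZniZd2Zou6mpiauqqrvM3JeJmZmYiIiGZomYdmZ5vKqpiauqqrvMy4eJmZmYiIiA=="/>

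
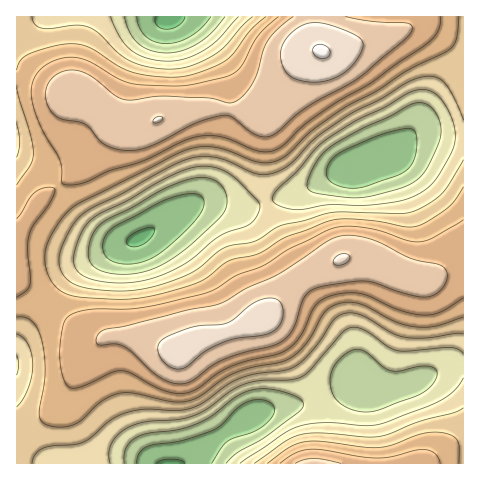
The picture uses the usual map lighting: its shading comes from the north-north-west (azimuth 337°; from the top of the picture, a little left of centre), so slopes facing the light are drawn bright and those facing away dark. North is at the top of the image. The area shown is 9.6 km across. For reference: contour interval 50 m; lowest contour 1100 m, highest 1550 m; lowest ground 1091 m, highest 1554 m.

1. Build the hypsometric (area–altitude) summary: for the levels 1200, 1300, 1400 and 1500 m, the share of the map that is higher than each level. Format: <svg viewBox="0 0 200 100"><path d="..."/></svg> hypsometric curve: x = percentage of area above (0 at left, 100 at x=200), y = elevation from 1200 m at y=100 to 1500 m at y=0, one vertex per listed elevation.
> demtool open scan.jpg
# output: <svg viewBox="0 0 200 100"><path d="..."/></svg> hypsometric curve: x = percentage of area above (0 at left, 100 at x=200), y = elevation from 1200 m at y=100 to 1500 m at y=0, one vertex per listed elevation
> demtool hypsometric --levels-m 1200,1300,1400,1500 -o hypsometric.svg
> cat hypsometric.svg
<svg viewBox="0 0 200 100"><path d="M170 100l-45-33-58-34-60-33"/></svg>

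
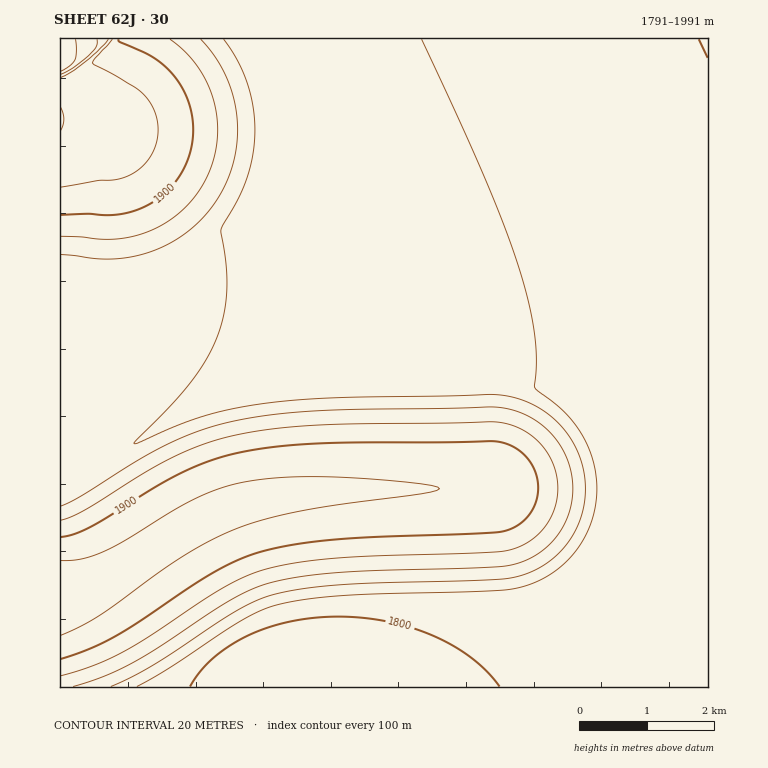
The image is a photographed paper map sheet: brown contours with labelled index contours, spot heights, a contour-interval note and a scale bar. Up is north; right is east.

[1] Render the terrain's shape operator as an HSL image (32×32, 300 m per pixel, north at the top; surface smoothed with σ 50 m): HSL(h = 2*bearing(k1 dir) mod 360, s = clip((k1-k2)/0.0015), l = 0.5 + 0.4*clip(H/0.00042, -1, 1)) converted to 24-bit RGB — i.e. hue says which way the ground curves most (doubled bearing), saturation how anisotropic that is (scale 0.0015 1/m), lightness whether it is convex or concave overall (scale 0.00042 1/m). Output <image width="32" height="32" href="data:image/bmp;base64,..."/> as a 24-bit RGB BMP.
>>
<image width="32" height="32" href="data:image/bmp;base64,Qk02DAAAAAAAADYAAAAoAAAAIAAAACAAAAABABgAAAAAAAAMAAATCwAAEwsAAAAAAAAAAAAAioeQi4iQjYmQjIWNYH1bOWQ4XnZffn59fn5+fn5+fn5+fn5+fn5+fn5+fn9+fn9+f39+f39+f39+f39+f39/f39/f4B/f4B/f4B/f4B/f4B/f4B/f4B/f4B/gIB/gIB/iYaQi4eQjYiQj4eQkIaQjIGLS3JPP2dEdn13fn5+fn5+fn5+fn9+fn9+fn9+fn9+f39+f39+f39/f39/f39/f4B/f4B/f4B/f4B/f4B/f4B/f4B/f4B/f4B/f4B/f4B/iYWQi4aQjoaQj4aQkIWPj4SOj4ONbINuN2E8WHNZfX58fn9+fn9+fn9/f39/f39/f39/f39/f39/f39/f4B/f4B/f4B/f4B/f4B/f4B/f4B/f4B/f4B/f4B/f4B/f4B/iISQi4SQjoSQkISQkISPkIOOj4KNj4GNjHyLUnFPRV04WGZBZ29PcXVcdnlmeXtse3xxfH10fX53fX55fn97fn99f4B/f4B/f4B/f4B/f4B/f4B/f4B/f4B/f4B/f4B/iIKQi4KQjoOQkIOQkIOPkIOOj4KOj4COjn6PinmOgnaLenSGeYBlc3lYcHVPbnJKbG9Ham5FaGxCZmtBZGk/Ymk+WGw9VnJNeX95f4B/f4B/f4B/f4B/f4B/f4B/f4B/h3+PjICQj4GQkIKPkIOOkIKOkIKOj4CPjX6PiXuOhXyPhH+Pg4CPg4GPg4GPg4KQg4KQg4OQhIOQhISQhYSQiYmQkJOPb4tsOWtEbXx0f4CAf4CAf4CAf4CAf4CAf4CAhXqPjX6PkIGQkIKPkIKPkIKPkIKPj4GQjYCPiH6Phn+PhYCQhIGQg4GQg4KQg4KQg4OQg4OQhIOQhISQhYSQioqRk5SUk5SUiJGNOWteeH9+f4CAf4CAf4CAf4CAf4CAhXWOj32PkIGPkIKPkIOPkIOPkIOQjoKQjIGQiYCQh4GQhYGQhIKQhIKQg4KQg4OQg4OQg4OQhIOQhISQhYSQi4uSk5SUk5SUk5SUcIuMSmlxf4CAf4CAf4CAf4CAf4CAh3GNkH6PkIKPkIOPkISPkYSQkISRjoSQjIOQiYOQh4KQhoKQhYKQhIOQhIOQg4OQg4OQg4OQhIOQhIOQhISQjIySk5SUk5SUk5SUkZOTPVJtf4CAf4CAf4CAf4CAf4CAP2Q/iXeIkIOPkYSPkYWQkIWRj4WRjoWRjIWRiYSRiIORhoORhYORhYORhIORhIORg4ORg4ORhIORhIOQhIOQjo2TlJSUlJSUk5SUk5SUQERyfX6Af4CAf4CAf4CAf4CAbHttOWM+XX1ikISPkYaRkIaRj4aRjoaRjIaRioWRiISRh4SRhoSRhYORhIORhIORhIORg4ORhIORhIOQhIOQj4+TlJSUlJSUk5SUk5OUTT5vfn6Af4CAf4CAf4CAgICAgH+AfX9+TXBSP2pCeIp5kIeRj4eRjoeRjIeRioaRiIWRh4SRhoSRhYSRhYSRhIORhIORhIORg4OQhIOQhIOQkJCTlJSUlJSUk5SUjoaQXUBsf4CAgICAgICAgICAgICAgH+AgH+AgH+AcH1xQGg+TXFHe4p4jYiRjIeRioaRiYWRh4WRhoWRhoSRhYSRhISRhIORhIOQg4OQg4KQhIOQkZGTlJSUlJSUk5KTd0Zxeml7gICAgICAgICAgICAgICAgH+AgH+AgH+AgH+Af3+Ab3xsTmtCT2k9Y3ZOeYRpfXyLhYOOhoSPhoSQhYSQhISQhIOQhIOQg4OQg4KQhIOQkpKTk5SUko+PfE5dc1Blf4CAgICAgICAgICAgICAgICAgH+AgH+AgH+AgH+AgH+AgH+Af3+AfX98c3tqZXJQXmpCXmc9X2c9Ymg+ZGk/Z2pAaGxCam1Ea29GbXFJcXZQg4Fae2dMbEU7eF1gf3+AgICAgICAgICAgICAgICAgICAgH+AgH+AgH+AgH+AgH+AgICAgICAgICAgICAgICAgICAf4CAf4CAf4B+f399fn97fn95fX52fH1zenxvd3poeXljfXhwf39+gICAgICAgICAgICAgICAgICAgICAgICAgICAgICAgICAgICAgICAgICAgICAgICAgICAgICAgICAgICAgICAgICAgICAgICAgICAgICAgICAgICAgICAgICAgICAgICAgICAgICAgICAgICAgICAgICAgICAgICAgICAgICAgICAgICAgICAgICAgICAgICAgICAgICAgICAgICAgICAgICAgICAgICAgICAgICAgICAgICAgICAgICAgICAgICAgICAgICAgICAgICAgICAgICAgICAgICAgICAgICAgICAgICAgICAgICAgICAgICAgICAgICAgICAgICAgICAgICAgICAgICAgICAgICAgICAgICAgICAgICAgICAgICAgICAgICAgICAgICAgICAgICAgICAgICAgICAgICAgH+AgH+AgICAgICAgICAgICAgICAgICAgICAgICAgICAgICAgICAgICAgICAgICAgICAgICAgICAgICAgICAgICAgICAgICAgICAgICAgICAgICAgICAgICAd29hdWpVdXJTbnVTaXZadX1xf4B/gICAgICAgICAgICAgICAgICAgICAgICAgICAgICAgICAgICAgICAgICAgICAgICAgICAgICAgICAgICAgICAgICAgICAgICAgICAfH1qhoV+iIiGiIiFgIZ7ZHxdUnRTd355gICAgICAgICAgICAgICAgICAgICAgICAgICAgICAgICAgICAgICAgICAgICAgICAgICAgICAgICAgICAgICAgICAgICAgICAf4OHf4SHiYmJiYmJiYmJiYmJfoeAT3VfdH16gICAgICAgICAgICAgICAgICAgICAgICAgICAgICAgICAgICAgICAgICAgICAgICAgICAgICAgICAgICAgICAgICAgICAgISIfIGHiImJiYmJiYmJiYmJiYmJgoeFT3RsfH9/gICAgICAgICAgICAgICAgICAgICAgICAgICAgICAgICAgICAgICAgICAgICAgICAgICAgICAgICAgICAgICAgICAgYSIfIGHhoeIiYmJiYmJiYmJiYmJiYmJcIODXnR4gICAgICAgICAgICAgICAgICAgICAgICAgICAgICAgICAgICAgICAgICAgICAgICAgICAgICAgICAgICAgICAgICAgYOIf4KHgoWIiYmJiYmJiYmJiYmJiYmJh4iJUWd1fn9/gICAgICAgICAgICAgICAgICAgICAgICAgICAgICAgICAgICAgICAgICAgICAgICAgICAgICAgICAgICAgICAgYOIgIOHf4OHiYmJiYmJiYmJiYmJiYmJiYmJWGN6eXp+gICAgICAgICAgICAgICAgICAgICAgICAgICAgICAgICAgICAgICAgICAgICAgICAgICAgICAgICAgICAgICAgYOIgYOIfoKHiIiJiYmJiYmJiYmJiYmJiYmJX2B9c3R9gICAgICAgICAgICAgICAgICAgICAgICAgICAgICAgICAgICAgICAgICAgICAgICAgICAgICAgICAgICAgICAgYKIgYKIgIKHhYeIiYmJiYmJiYmJiYmJiYmJY1t7eHZ+gICAgICAgICAgICAgICAgICAgICAgICAgICAgICAgICAgICAgICAgICAgICAgICAgICAgICAgICAgICAgICAUnRKgYKHgYOIg4WIiYmJiYmJiYmJiYmJiYiJZVN3fn1/gICAgICAgICAgICAgICAgICAgICAgICAgICAgICAgICAgICAgICAgICAgICAgICAgICAgICAgICAgICAgICALP8sBS4Od4WCgoSIiYmJiYmJiYmJiYmJhX2GblV1f3+AgICAgICAgICAgICAgICAgICAgICAgICAgICAgICAgICAgICAgICAgICAgICAgICAgICAgICAgICAgICAgICAr5qt+9D3ATIbb4N/iIiJiYmJiYmJiYiIeFRzfXV+gICAgICAgICAgICAgICAgICAgICAgICAgICAgICAgICAgICAgICAgICAgICAgICAgICAgICAgICAgICAgICAgICA"/>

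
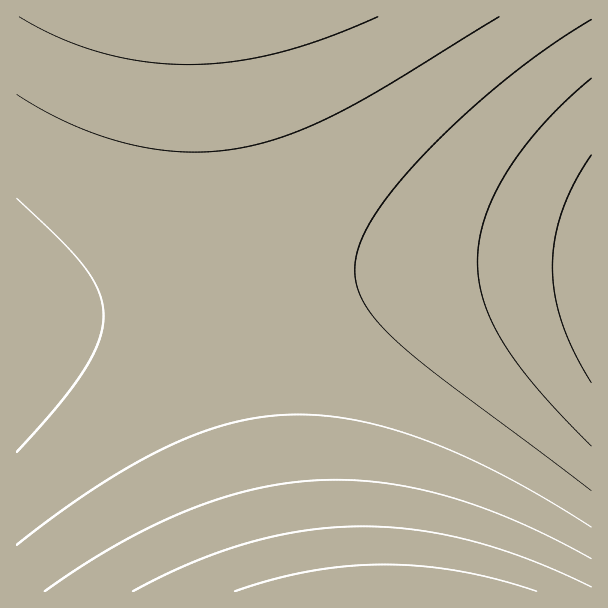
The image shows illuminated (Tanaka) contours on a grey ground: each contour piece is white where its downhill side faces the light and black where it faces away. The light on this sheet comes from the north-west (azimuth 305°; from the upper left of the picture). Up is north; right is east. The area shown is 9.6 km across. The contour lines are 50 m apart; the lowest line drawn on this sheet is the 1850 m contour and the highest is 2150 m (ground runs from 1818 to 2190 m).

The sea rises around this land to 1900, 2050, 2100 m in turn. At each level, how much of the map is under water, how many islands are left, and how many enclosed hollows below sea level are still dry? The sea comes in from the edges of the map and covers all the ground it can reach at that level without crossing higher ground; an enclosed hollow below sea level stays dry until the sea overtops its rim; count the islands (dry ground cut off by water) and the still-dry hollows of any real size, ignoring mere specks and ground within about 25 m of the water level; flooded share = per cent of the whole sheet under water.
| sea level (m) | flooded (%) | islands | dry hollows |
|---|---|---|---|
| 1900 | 8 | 0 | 0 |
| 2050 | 84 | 0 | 0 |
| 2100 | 94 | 0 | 0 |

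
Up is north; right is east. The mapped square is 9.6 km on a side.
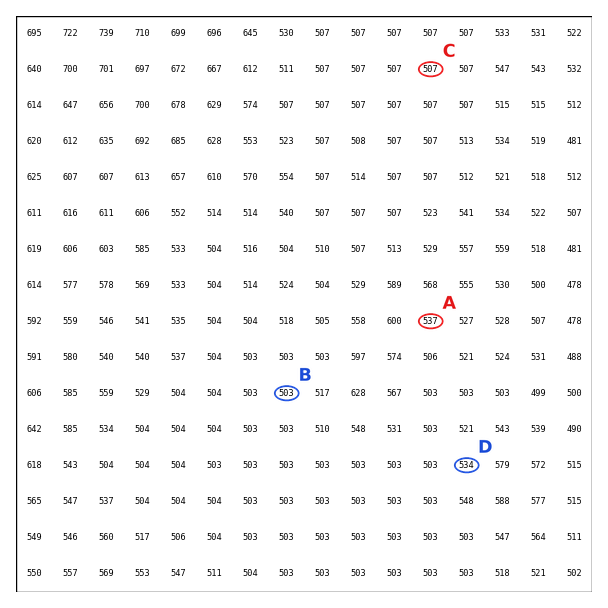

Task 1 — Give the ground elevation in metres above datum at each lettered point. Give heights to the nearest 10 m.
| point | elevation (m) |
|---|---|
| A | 540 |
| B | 500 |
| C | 510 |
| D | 530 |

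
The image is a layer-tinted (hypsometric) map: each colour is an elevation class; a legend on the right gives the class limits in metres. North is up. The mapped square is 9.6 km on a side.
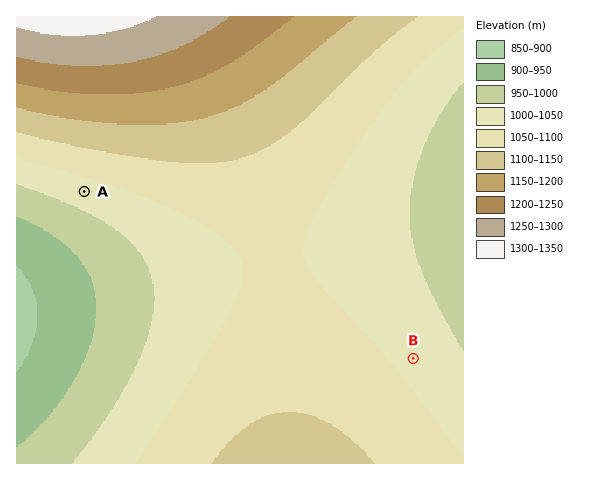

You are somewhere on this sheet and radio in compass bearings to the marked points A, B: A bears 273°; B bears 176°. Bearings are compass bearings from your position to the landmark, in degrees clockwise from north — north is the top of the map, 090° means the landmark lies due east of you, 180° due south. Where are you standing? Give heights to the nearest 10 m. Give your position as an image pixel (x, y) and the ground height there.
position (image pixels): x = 403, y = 208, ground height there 1000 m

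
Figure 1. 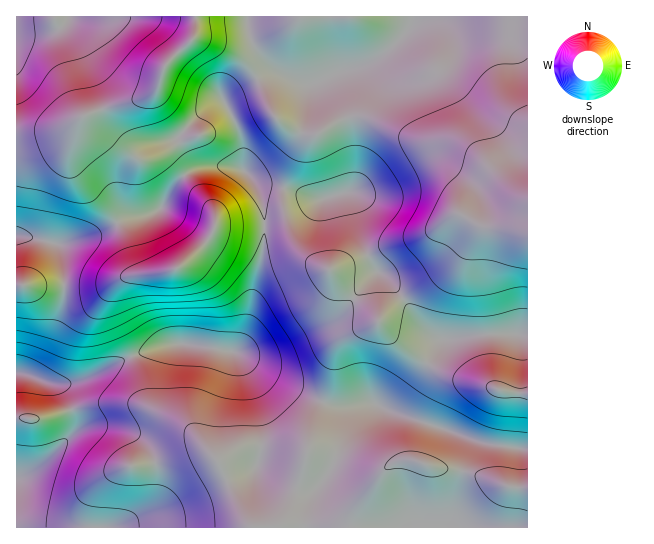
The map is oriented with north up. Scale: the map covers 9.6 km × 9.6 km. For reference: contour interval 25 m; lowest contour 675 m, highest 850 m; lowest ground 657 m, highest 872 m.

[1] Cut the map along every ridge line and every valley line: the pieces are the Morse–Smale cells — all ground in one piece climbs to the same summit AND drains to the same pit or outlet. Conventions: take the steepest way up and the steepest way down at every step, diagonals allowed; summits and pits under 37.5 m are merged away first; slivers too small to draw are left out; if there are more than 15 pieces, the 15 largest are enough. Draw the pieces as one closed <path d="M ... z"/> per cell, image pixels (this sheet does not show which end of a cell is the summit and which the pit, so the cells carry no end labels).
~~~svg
<path d="M527 16l-114 0-2 10-8 11-26 22-14 6-25 7-25 12-11-1-24-11-12 1-29 16-14 12-4 0-12 7-30 30 8 16 10 11 44 3 12 9 9 17 5 29-2 30-10 36-6 38-8 20-5 5-45-8-20 0-31 9-48 24-21 7-16 0-24-8 8-6 14-25 12-40 1-34-3-20-4-7-32-8-9 1 1 291 511-1z"/><path d="M411 16l-214 0-4 22-26 25-4 7-4 16-6 7-20 8-40 11-28 16-12 3-37 2 0 102 47 9 32-9 32-18 15-1 16-5 16-26 15-13 12-5-6-2-6-6-12-21 30-30 12-7 4 0 14-12 33-17 8 0 24 11 11 1 25-12 25-7 22-12 18-16 8-11z"/><path d="M234 167l-37 1-12 7-12 11-15 25-16 5-15 1-32 18-38 10 4 6 3 20-1 34-15 46-11 19-8 6 24 8 16 0 21-7 48-24 31-9 20 0 41 8 4 0 5-5 10-30 4-28 10-36 2-30-2-18-7-20-11-14z"/><path d="M195 16l-126 0-10 12-6 3-12 2-24 0-1 98 22 1 27-4 28-16 40-11 20-8 6-7 4-16 4-7 26-25z"/><path d="M67 16l-50 0-1 17 33-1 10-4 8-7z"/>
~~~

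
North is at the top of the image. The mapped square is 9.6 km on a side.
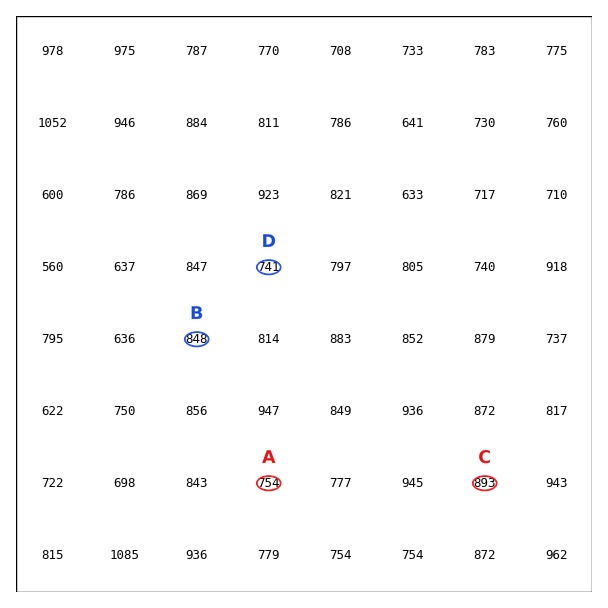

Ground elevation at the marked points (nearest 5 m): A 755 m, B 850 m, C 895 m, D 740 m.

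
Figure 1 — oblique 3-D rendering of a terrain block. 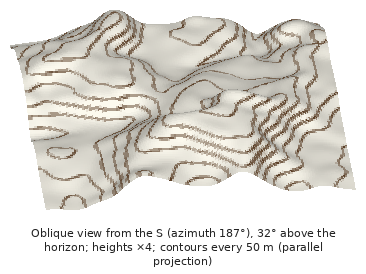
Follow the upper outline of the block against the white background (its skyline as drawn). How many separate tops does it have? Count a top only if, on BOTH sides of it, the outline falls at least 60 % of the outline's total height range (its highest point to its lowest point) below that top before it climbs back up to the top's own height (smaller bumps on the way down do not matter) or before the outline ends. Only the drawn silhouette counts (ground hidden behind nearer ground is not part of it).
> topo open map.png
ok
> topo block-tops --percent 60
0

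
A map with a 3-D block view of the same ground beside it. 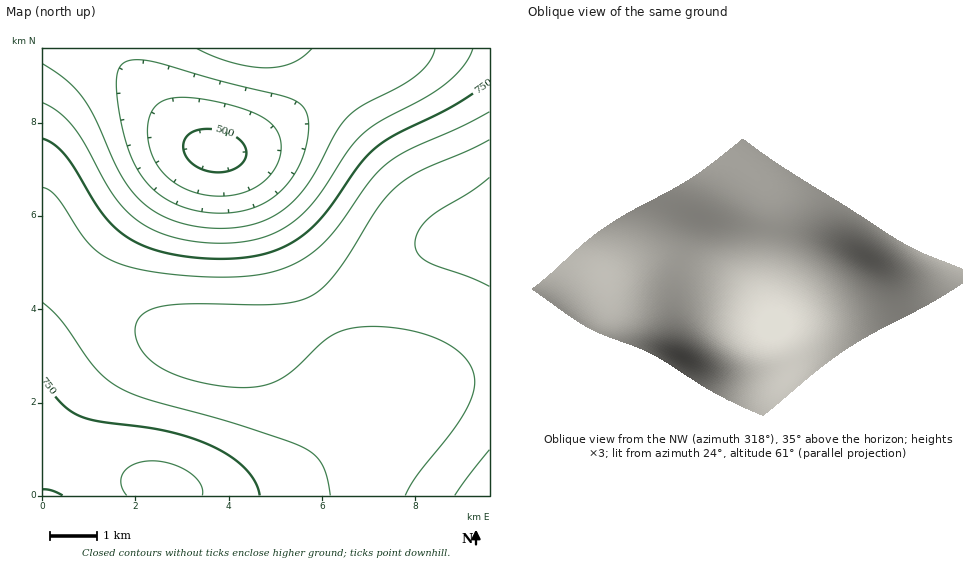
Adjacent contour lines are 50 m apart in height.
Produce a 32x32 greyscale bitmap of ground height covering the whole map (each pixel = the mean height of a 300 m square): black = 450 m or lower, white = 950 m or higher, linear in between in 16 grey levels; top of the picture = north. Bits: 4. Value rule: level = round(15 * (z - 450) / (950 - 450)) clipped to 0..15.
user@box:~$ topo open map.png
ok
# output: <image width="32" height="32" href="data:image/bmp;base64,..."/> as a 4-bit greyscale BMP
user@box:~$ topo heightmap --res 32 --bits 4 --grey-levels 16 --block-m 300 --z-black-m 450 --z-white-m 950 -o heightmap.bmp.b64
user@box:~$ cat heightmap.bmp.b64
<image width="32" height="32" href="data:image/bmp;base64,Qk12AgAAAAAAAHYAAAAoAAAAIAAAACAAAAABAAQAAAAAAAACAAATCwAAEwsAABAAAAAAAAAAAAAAABEREQAiIiIAMzMzAERERABVVVUAZmZmAHd3dwCIiIgAmZmZAKqqqgC7u7sAzMzMAN3d3QDu7u4A////AJmYiHd3eIiZmqqru7zM3e6ZiIh3d3iImaqqu7u8zN3emYiIiIiIiZqqqru7u8zN3pmIiIiIiZmqqqu7u7u8zN2ZmZmZmZmqqru7u7u7vMzNmZmZmaqqq7u7u7u7u7vMzZmZqqqru7u7u7u7u7u7vMyZqqq7u8zMzMzLu7u7u7zMmqq7u8zMzMzMzLu7u7u8zJqqu8zMzd3czMzLu7u7zMyqq7vMzd3d3czMzMy8zMzMqru8zM3d3d3MzMzMzMzMzau7vMzMzd3MzMzMzMzMzd27u7zMzMzMzMzMzMzN3d3du7u7u8zLu7zMzMzN3d3d3bu7u7u7u7u7u7zM3d3d3d67u7uqqqqqqqq7zM3d3e7uu7uqqZmIiImZq7zN3d7u7ru6qZiHd3d3iJqrzN3e7u67qpmHdmZWZneJq7zd3u7uu6mYdmVUREVWeJq8zd3e7rqph2VEMzM0RWeJq8zd3e6qmHZUQyIiIzRWiau8zd3dqZh2VDIhESI0Vniau8zM3ZmHZUMiERESM0Vniaq7zMyYh2VDIhERIjNFZ3iZqru8iHZlQyIiIiM0RVZ3iJmqu4d2VUMyIiMzREVWZ3eImap3ZlRDMzM0REVVVWZneImadmVURERERVVVVVVVVmd4iWZVVUREVVZmZmVVVVVmd4hlVVVVVVZmd3ZmVVVVVmd4"/>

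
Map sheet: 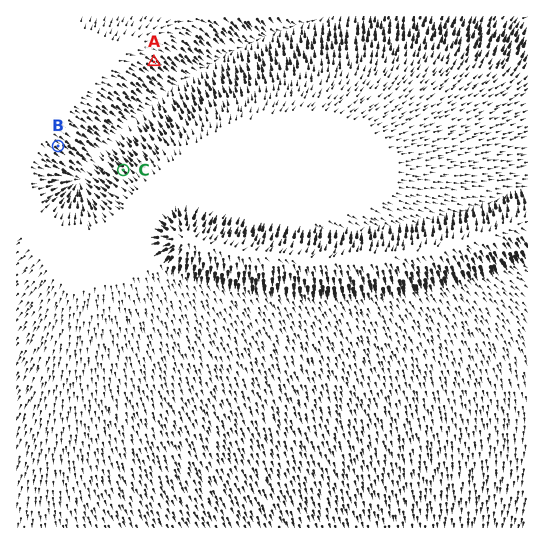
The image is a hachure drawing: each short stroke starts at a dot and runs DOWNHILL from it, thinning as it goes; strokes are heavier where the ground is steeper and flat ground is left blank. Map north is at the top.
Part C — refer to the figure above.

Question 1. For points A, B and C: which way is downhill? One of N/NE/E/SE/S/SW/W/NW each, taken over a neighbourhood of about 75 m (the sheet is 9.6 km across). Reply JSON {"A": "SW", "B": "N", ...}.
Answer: {"A": "SE", "B": "SE", "C": "NW"}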